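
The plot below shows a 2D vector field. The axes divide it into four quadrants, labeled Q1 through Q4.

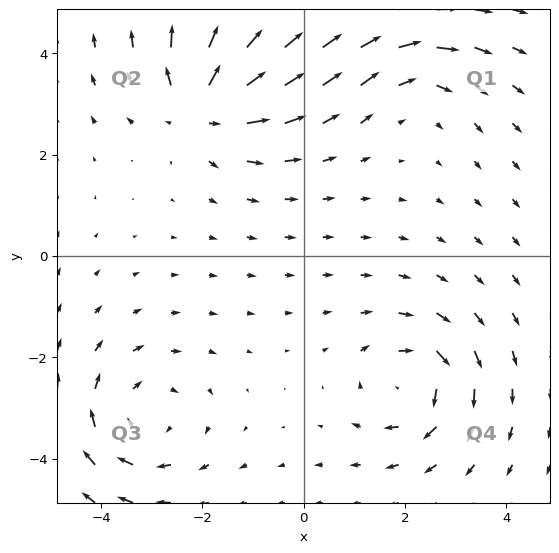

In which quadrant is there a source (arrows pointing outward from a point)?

The source sits at approximately (-2.0, 2.9), which lies in quadrant Q2. The divergence there is about +5, positive as expected for a source.

Q2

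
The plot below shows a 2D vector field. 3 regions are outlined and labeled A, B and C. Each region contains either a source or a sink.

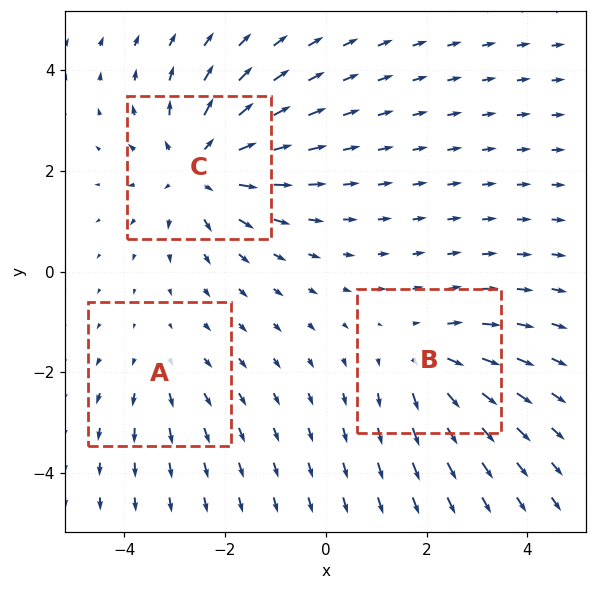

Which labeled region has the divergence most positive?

Divergence at each region's feature centre — A: about +2, B: about +3, C: about +4. Region C is most positive.

C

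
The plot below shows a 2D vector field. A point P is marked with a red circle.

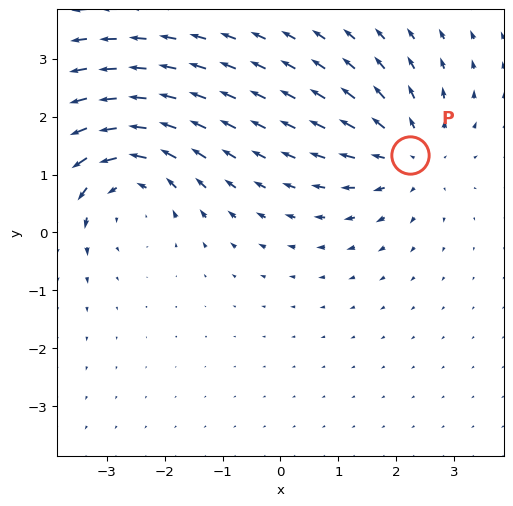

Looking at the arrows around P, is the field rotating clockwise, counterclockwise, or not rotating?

Near P at (2.2, 1.3) the arrows show no circulation. The curl there is ≈0.

not rotating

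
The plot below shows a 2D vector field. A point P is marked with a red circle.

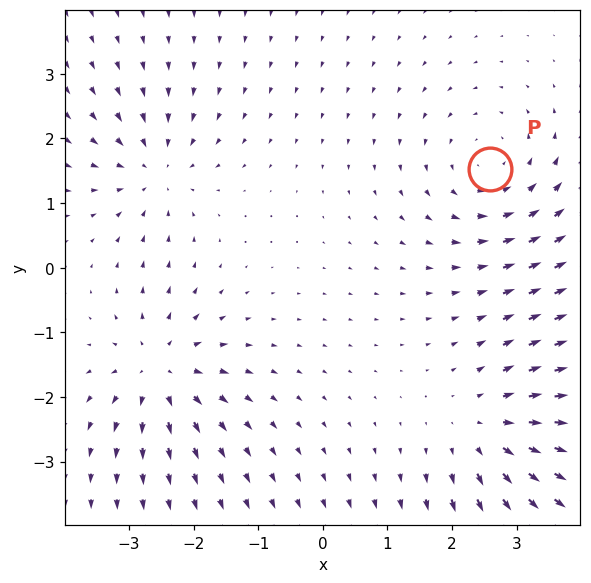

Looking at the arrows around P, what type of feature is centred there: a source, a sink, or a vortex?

vortex

At P (2.6, 1.5) the arrows circulate counterclockwise. Divergence ≈0, curl about +3 — near-zero divergence with nonzero curl is a vortex.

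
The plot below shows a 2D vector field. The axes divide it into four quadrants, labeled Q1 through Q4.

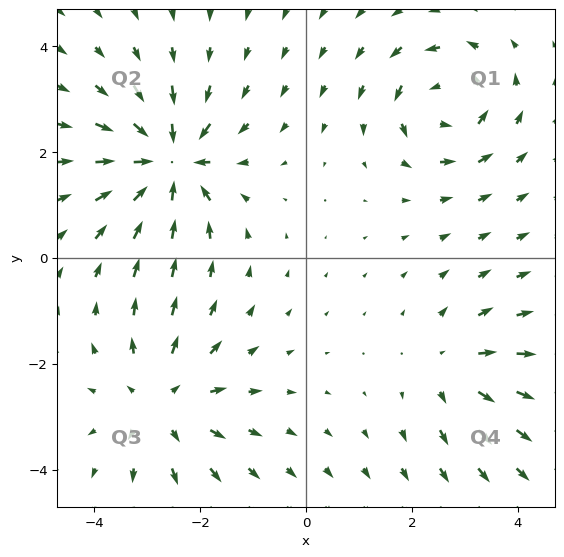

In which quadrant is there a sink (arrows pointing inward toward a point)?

Q2

The sink sits at approximately (-2.6, 1.8), which lies in quadrant Q2. The divergence there is about -7, negative as expected for a sink.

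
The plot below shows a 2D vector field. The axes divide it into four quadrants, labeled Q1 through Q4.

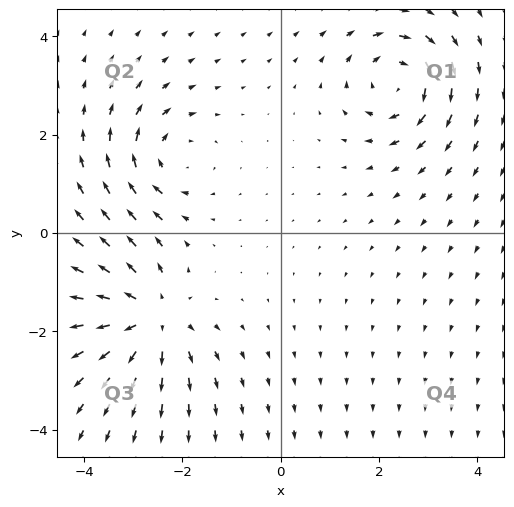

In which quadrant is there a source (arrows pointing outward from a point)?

The source sits at approximately (-2.6, -1.7), which lies in quadrant Q3. The divergence there is about +4, positive as expected for a source.

Q3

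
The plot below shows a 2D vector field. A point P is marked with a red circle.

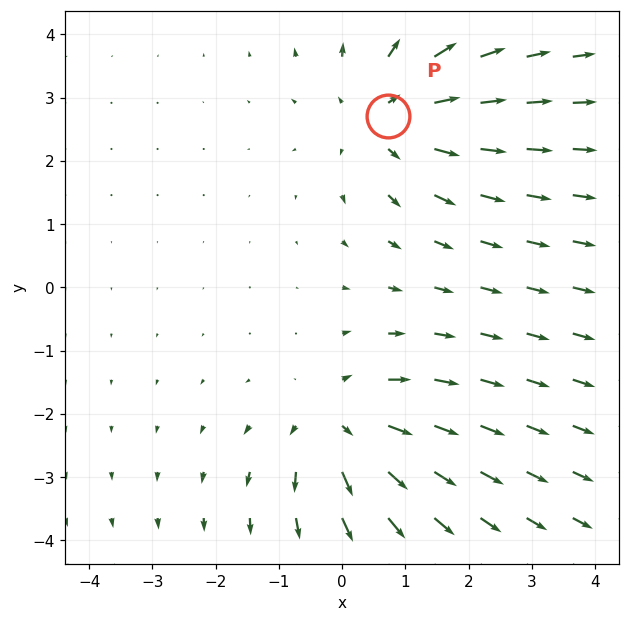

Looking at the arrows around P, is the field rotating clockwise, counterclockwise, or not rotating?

Near P at (0.7, 2.7) the arrows show no circulation. The curl there is ≈0.

not rotating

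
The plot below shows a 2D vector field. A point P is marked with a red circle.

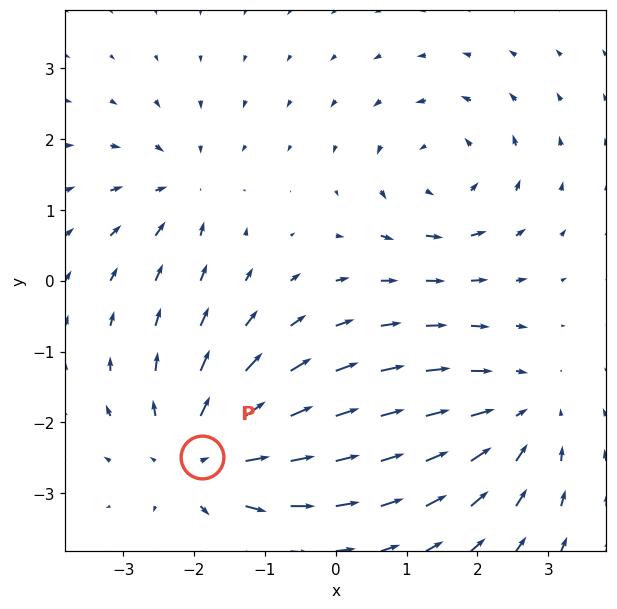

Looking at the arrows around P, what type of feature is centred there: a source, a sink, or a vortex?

source

At P (-1.9, -2.5) the arrows spread outward. Divergence about +5, curl ≈0 — positive divergence with near-zero curl is a source.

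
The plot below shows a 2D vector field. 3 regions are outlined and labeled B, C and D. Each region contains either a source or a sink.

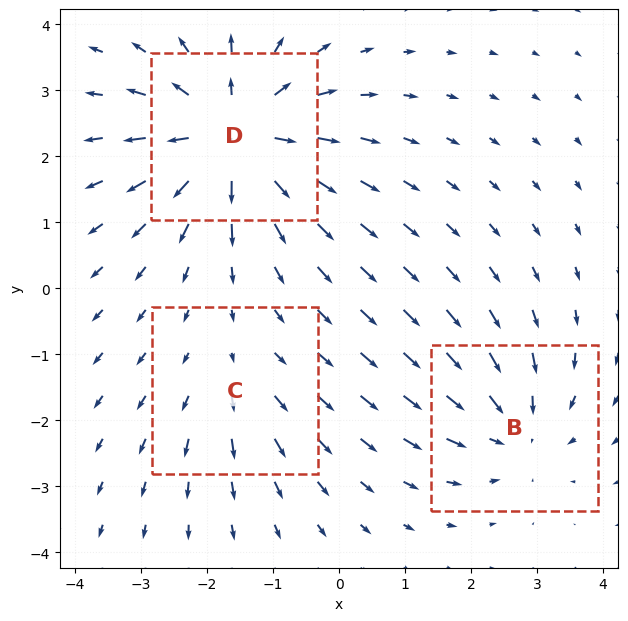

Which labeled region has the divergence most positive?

Divergence at each region's feature centre — B: about -3, C: about +2, D: about +5. Region D is most positive.

D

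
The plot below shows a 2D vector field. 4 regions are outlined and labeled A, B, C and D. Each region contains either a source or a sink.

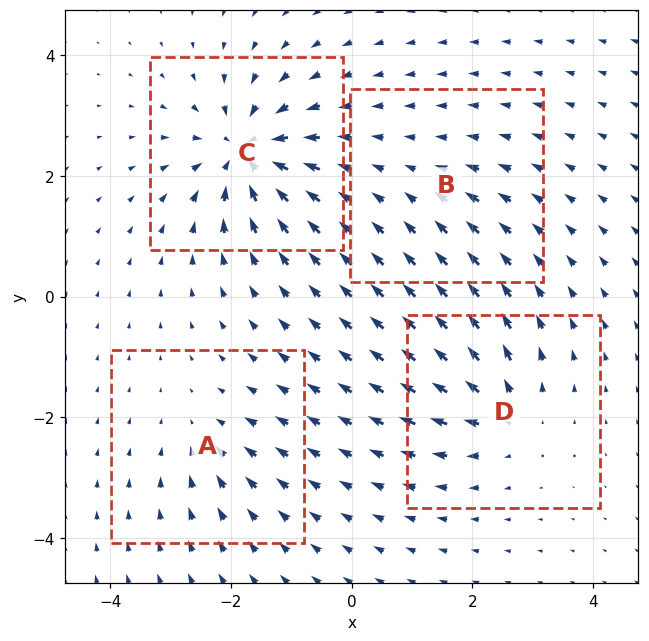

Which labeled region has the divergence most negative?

Divergence at each region's feature centre — A: about -4, B: about -2, C: about -9, D: about +6. Region C is most negative.

C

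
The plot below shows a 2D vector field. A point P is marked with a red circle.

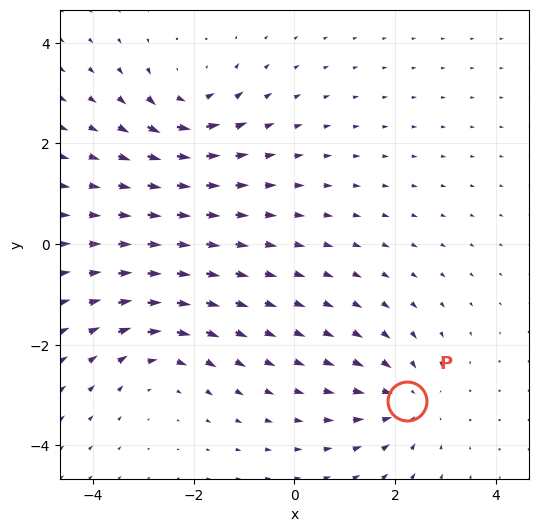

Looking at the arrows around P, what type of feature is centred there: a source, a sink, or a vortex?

At P (2.2, -3.1) the arrows converge inward. Divergence about -4, curl ≈0 — negative divergence with near-zero curl is a sink.

sink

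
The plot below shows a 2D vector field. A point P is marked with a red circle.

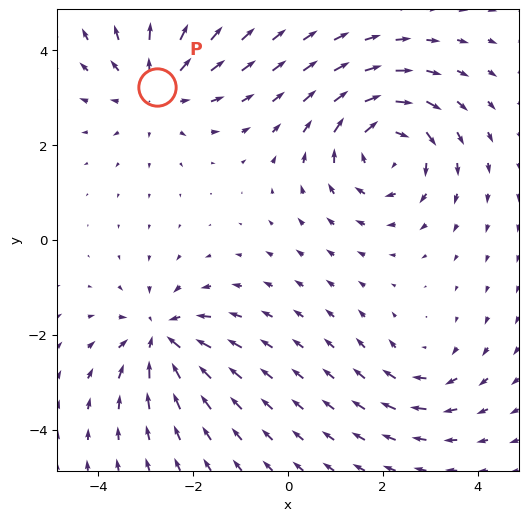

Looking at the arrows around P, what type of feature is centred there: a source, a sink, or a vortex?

At P (-2.8, 3.2) the arrows spread outward. Divergence about +3, curl ≈0 — positive divergence with near-zero curl is a source.

source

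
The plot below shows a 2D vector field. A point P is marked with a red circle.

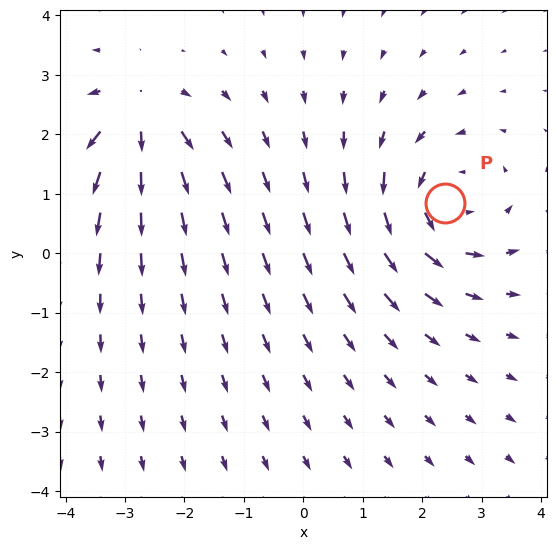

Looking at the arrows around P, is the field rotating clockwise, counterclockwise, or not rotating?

counterclockwise

Near P at (2.4, 0.9) the arrows circulate counterclockwise. The curl (z-component) there is about +4; positive curl means counterclockwise rotation.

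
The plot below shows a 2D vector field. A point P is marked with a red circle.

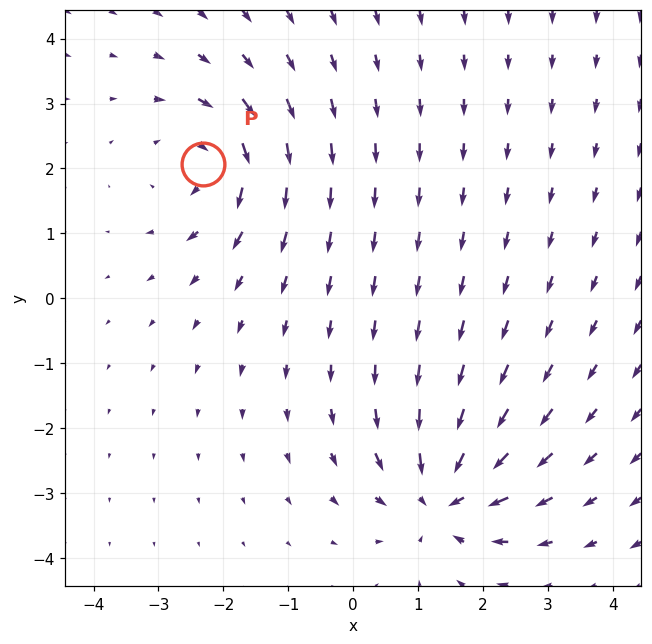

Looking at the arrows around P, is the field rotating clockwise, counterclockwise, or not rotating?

clockwise

Near P at (-2.3, 2.1) the arrows circulate clockwise. The curl (z-component) there is about -4; negative curl means clockwise rotation.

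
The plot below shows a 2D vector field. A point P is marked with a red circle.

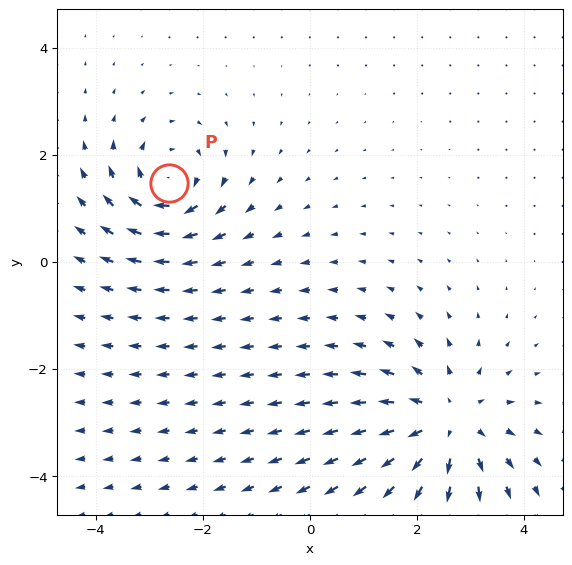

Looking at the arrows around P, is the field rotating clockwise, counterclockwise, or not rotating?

clockwise

Near P at (-2.6, 1.5) the arrows circulate clockwise. The curl (z-component) there is about -5; negative curl means clockwise rotation.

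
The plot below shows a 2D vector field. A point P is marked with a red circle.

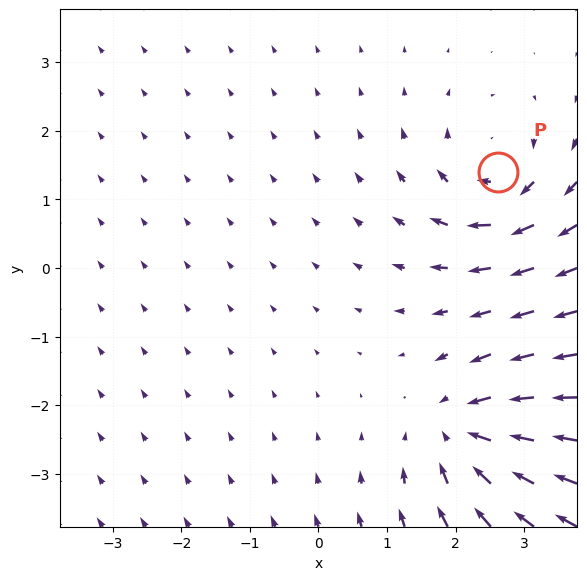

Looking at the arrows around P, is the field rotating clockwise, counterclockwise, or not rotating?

clockwise

Near P at (2.6, 1.4) the arrows circulate clockwise. The curl (z-component) there is about -4; negative curl means clockwise rotation.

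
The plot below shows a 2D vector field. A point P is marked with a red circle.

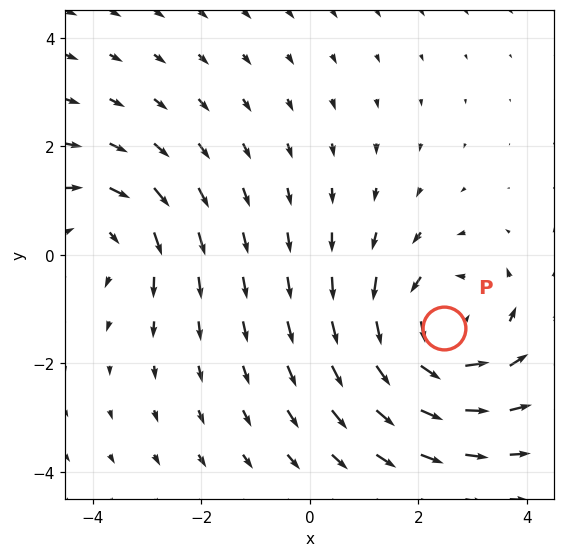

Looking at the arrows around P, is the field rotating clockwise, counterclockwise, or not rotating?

counterclockwise

Near P at (2.5, -1.3) the arrows circulate counterclockwise. The curl (z-component) there is about +4; positive curl means counterclockwise rotation.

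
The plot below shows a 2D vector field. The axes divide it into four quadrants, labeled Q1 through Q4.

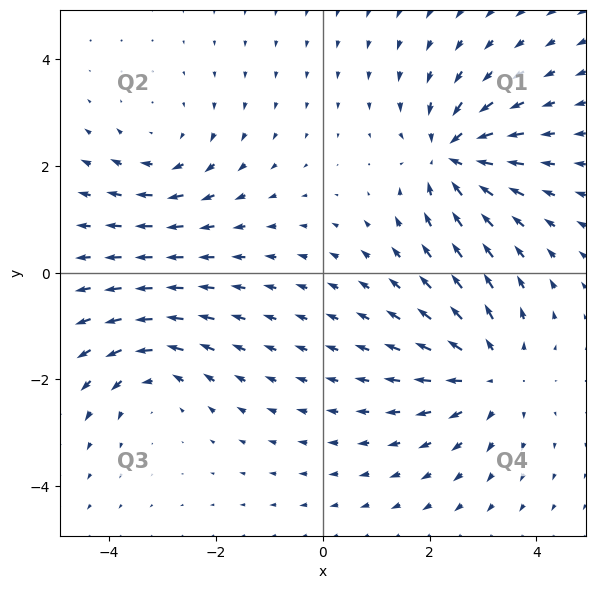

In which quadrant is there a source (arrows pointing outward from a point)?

Q4

The source sits at approximately (3.1, -1.9), which lies in quadrant Q4. The divergence there is about +4, positive as expected for a source.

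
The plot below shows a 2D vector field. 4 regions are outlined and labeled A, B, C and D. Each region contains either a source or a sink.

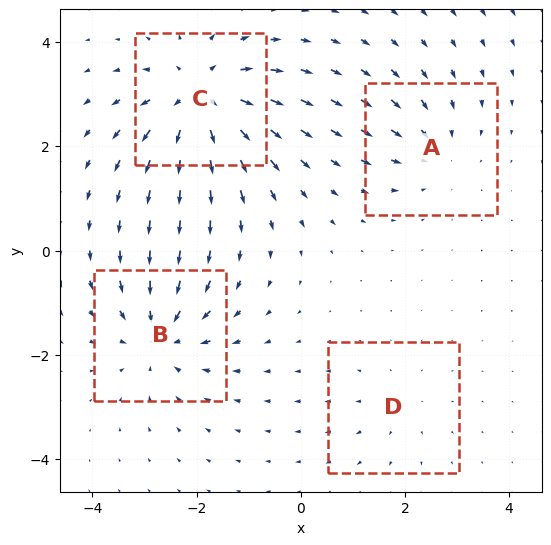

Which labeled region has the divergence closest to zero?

D

Divergence at each region's feature centre — A: about -4, B: about -5, C: about +7, D: about +2. Region D is closest to zero.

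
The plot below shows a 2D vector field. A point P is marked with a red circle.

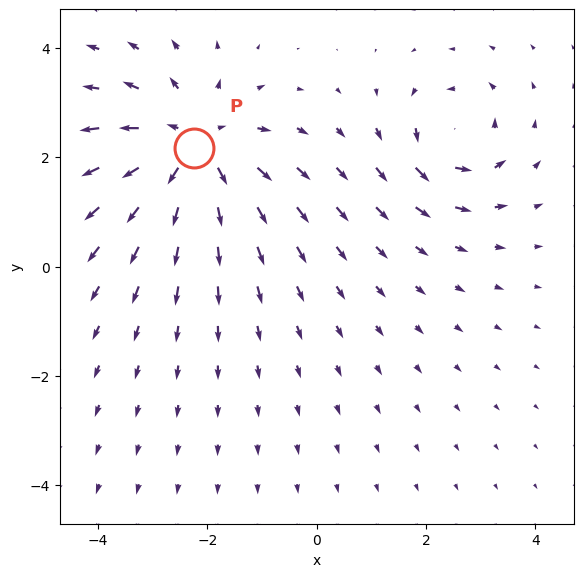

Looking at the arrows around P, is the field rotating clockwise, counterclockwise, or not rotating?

not rotating

Near P at (-2.3, 2.2) the arrows show no circulation. The curl there is ≈0.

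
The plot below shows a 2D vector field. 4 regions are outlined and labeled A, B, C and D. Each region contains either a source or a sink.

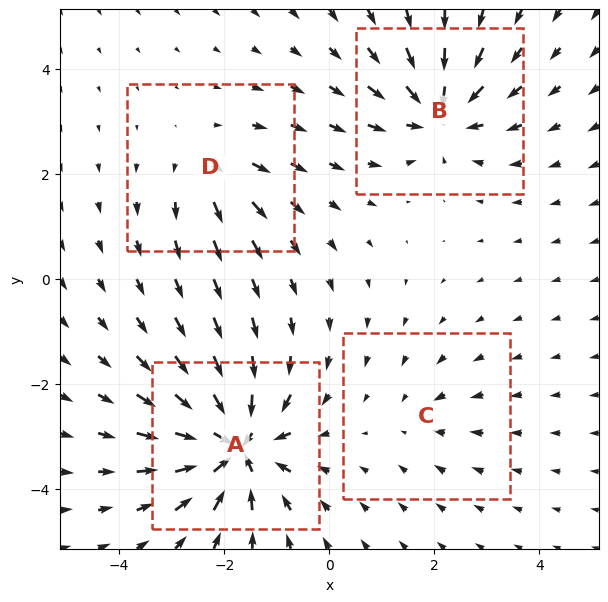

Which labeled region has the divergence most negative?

A

Divergence at each region's feature centre — A: about -9, B: about -7, C: about -3, D: about +4. Region A is most negative.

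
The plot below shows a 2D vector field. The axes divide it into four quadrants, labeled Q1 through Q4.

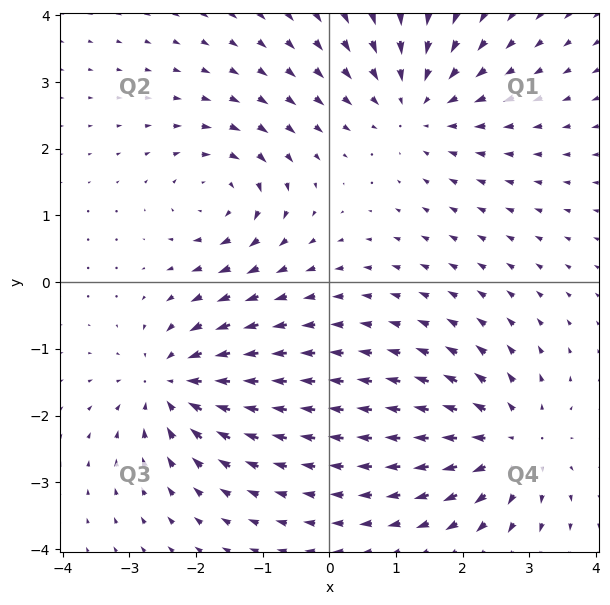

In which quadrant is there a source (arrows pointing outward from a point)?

Q4

The source sits at approximately (2.7, -2.4), which lies in quadrant Q4. The divergence there is about +5, positive as expected for a source.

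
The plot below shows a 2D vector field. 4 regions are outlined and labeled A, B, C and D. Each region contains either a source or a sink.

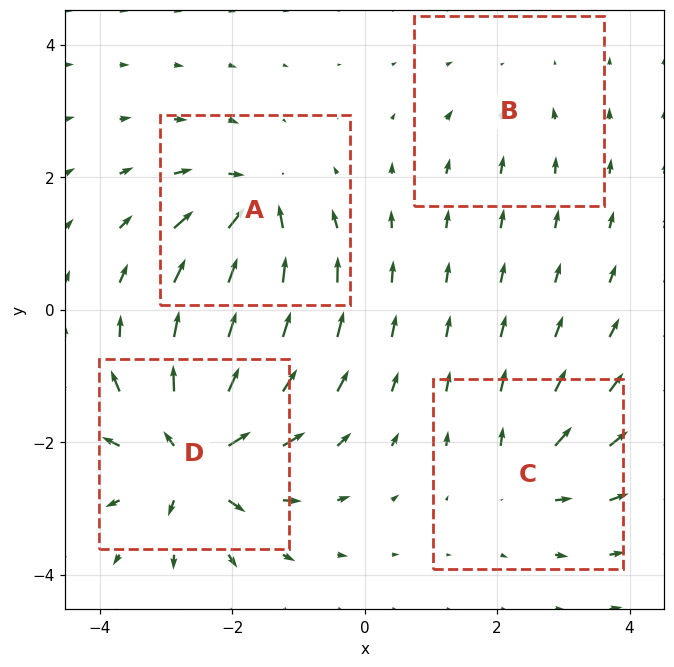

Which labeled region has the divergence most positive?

Divergence at each region's feature centre — A: about -6, B: about -2, C: about +4, D: about +9. Region D is most positive.

D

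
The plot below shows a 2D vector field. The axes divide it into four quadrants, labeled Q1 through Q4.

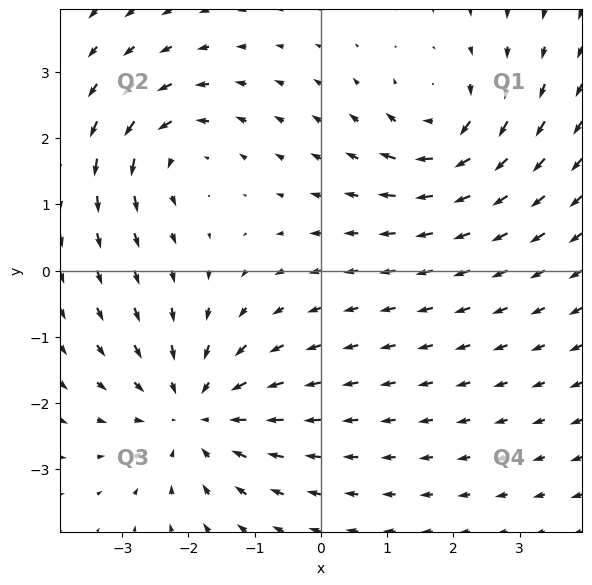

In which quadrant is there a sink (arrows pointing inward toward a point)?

The sink sits at approximately (-1.9, -2.1), which lies in quadrant Q3. The divergence there is about -3, negative as expected for a sink.

Q3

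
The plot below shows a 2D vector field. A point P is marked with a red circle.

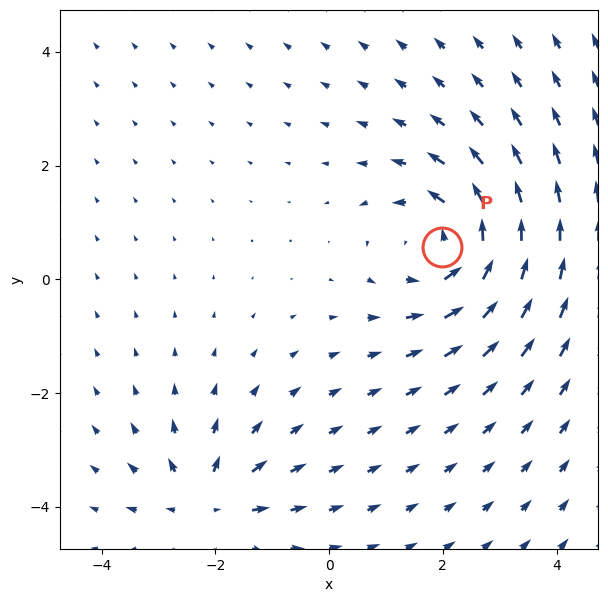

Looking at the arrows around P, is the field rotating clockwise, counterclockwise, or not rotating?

counterclockwise

Near P at (2.0, 0.6) the arrows circulate counterclockwise. The curl (z-component) there is about +4; positive curl means counterclockwise rotation.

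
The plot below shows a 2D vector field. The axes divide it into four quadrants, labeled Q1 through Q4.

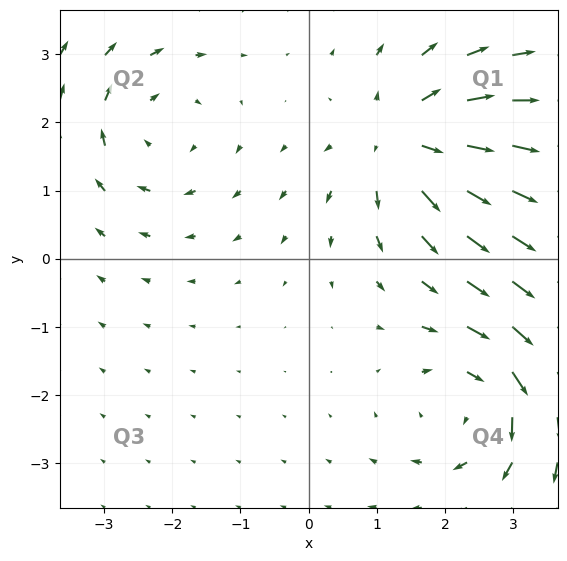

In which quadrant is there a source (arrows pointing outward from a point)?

The source sits at approximately (1.4, 1.7), which lies in quadrant Q1. The divergence there is about +6, positive as expected for a source.

Q1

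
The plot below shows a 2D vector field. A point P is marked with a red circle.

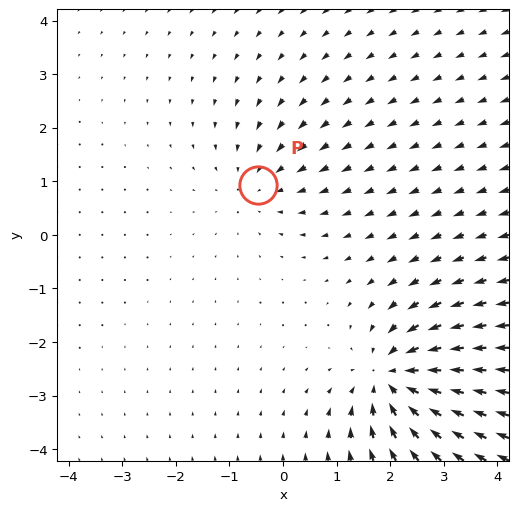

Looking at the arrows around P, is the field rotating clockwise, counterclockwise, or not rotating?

Near P at (-0.5, 0.9) the arrows show no circulation. The curl there is ≈0.

not rotating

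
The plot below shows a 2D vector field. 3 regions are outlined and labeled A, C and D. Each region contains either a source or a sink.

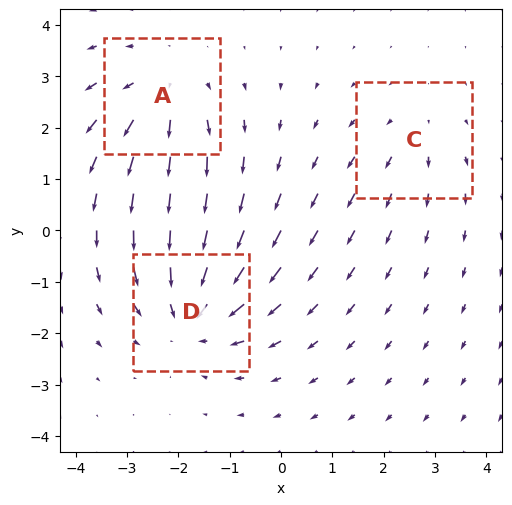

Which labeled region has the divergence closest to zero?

C

Divergence at each region's feature centre — A: about +3, C: about +2, D: about -4. Region C is closest to zero.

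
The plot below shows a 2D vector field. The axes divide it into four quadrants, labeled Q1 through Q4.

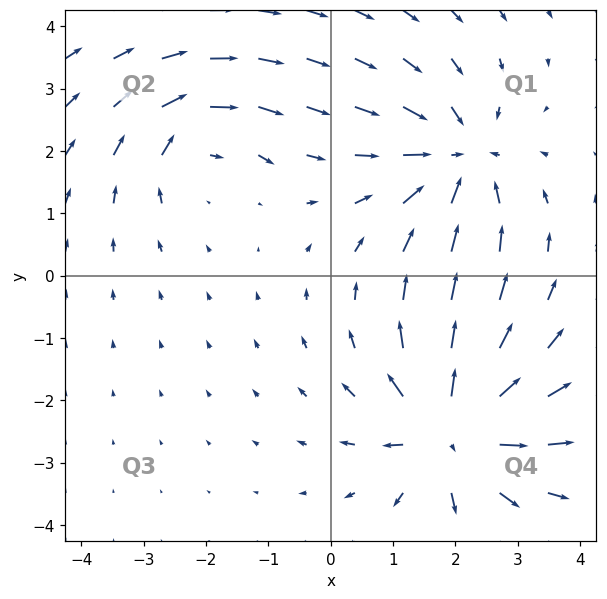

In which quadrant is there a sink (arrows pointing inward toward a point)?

Q1

The sink sits at approximately (2.0, 1.9), which lies in quadrant Q1. The divergence there is about -4, negative as expected for a sink.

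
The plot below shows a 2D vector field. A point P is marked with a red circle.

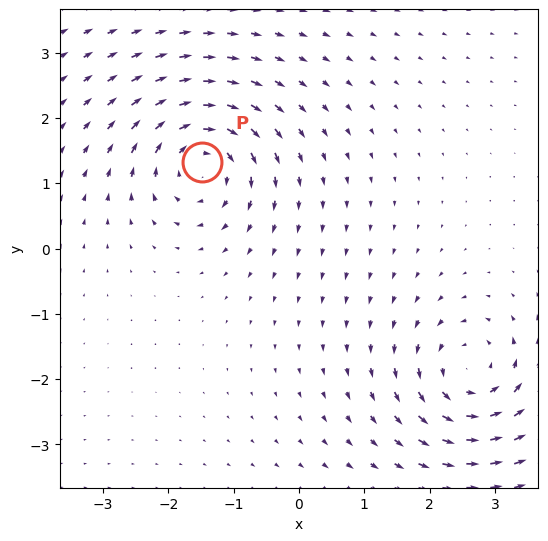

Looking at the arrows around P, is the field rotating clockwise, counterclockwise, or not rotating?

Near P at (-1.5, 1.3) the arrows circulate clockwise. The curl (z-component) there is about -5; negative curl means clockwise rotation.

clockwise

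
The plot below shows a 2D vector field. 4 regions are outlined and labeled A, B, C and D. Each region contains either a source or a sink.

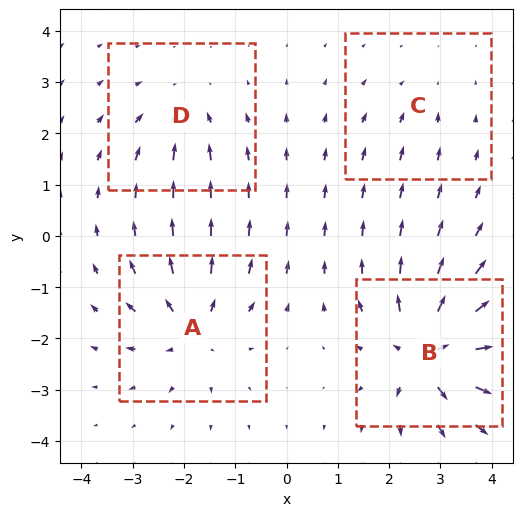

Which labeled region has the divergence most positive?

B

Divergence at each region's feature centre — A: about +6, B: about +8, C: about -2, D: about -4. Region B is most positive.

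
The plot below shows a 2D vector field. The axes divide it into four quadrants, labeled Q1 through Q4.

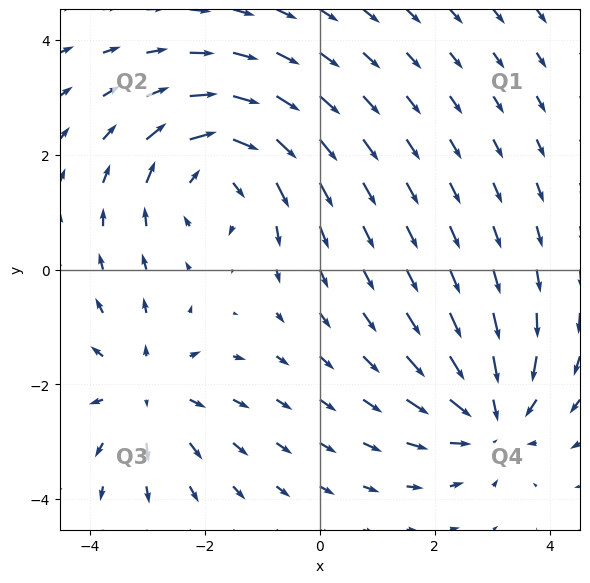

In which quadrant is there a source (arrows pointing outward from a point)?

The source sits at approximately (-3.0, -2.1), which lies in quadrant Q3. The divergence there is about +3, positive as expected for a source.

Q3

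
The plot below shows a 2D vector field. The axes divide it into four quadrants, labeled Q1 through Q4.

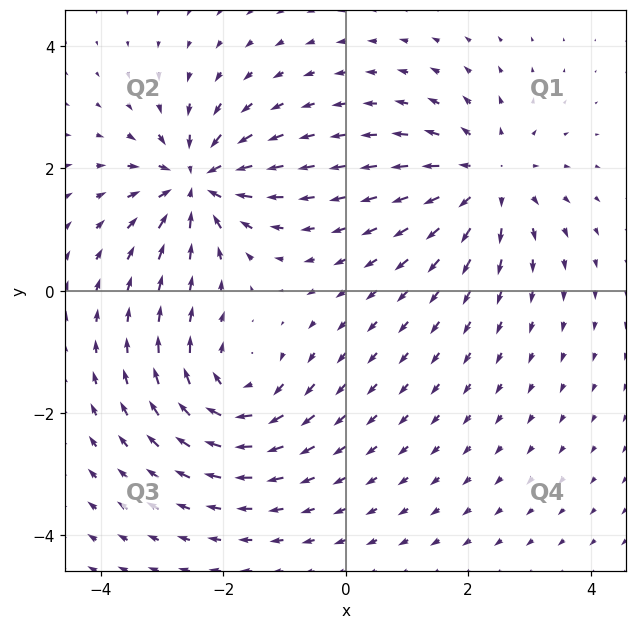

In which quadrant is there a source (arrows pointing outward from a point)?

Q1

The source sits at approximately (2.3, 1.8), which lies in quadrant Q1. The divergence there is about +5, positive as expected for a source.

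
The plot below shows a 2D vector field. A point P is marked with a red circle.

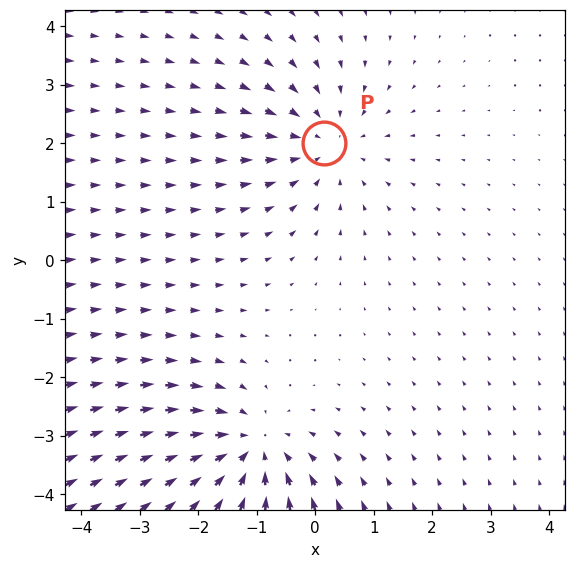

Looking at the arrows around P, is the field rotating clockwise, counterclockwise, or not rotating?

Near P at (0.1, 2.0) the arrows show no circulation. The curl there is ≈0.

not rotating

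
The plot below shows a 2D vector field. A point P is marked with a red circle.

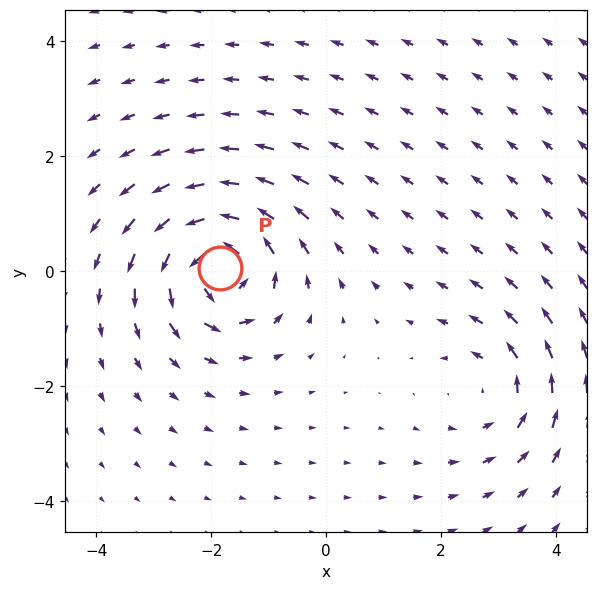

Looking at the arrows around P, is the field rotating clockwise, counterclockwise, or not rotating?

counterclockwise

Near P at (-1.8, 0.1) the arrows circulate counterclockwise. The curl (z-component) there is about +7; positive curl means counterclockwise rotation.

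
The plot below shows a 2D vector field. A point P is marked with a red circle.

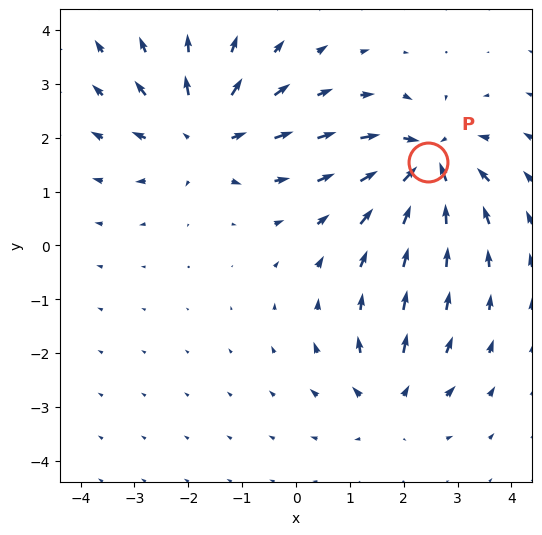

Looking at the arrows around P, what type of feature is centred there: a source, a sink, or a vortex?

At P (2.4, 1.5) the arrows converge inward. Divergence about -6, curl ≈0 — negative divergence with near-zero curl is a sink.

sink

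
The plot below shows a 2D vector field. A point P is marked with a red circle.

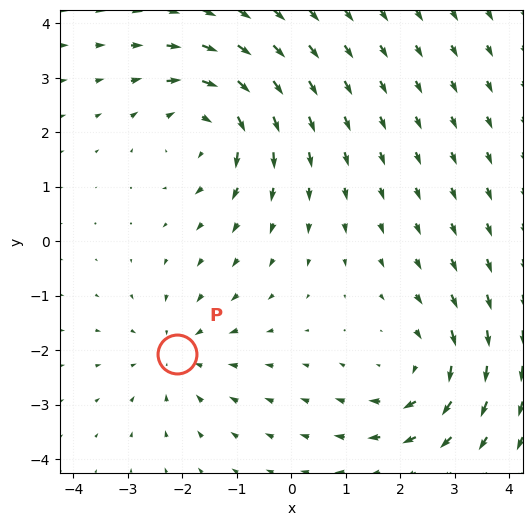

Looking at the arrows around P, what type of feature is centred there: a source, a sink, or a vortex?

At P (-2.1, -2.1) the arrows converge inward. Divergence about -3, curl ≈0 — negative divergence with near-zero curl is a sink.

sink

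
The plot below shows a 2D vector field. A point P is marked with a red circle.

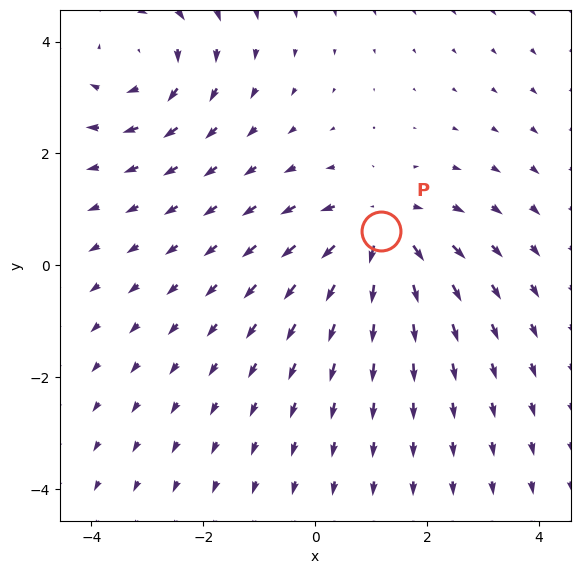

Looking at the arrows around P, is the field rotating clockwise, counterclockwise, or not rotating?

not rotating

Near P at (1.2, 0.6) the arrows show no circulation. The curl there is ≈0.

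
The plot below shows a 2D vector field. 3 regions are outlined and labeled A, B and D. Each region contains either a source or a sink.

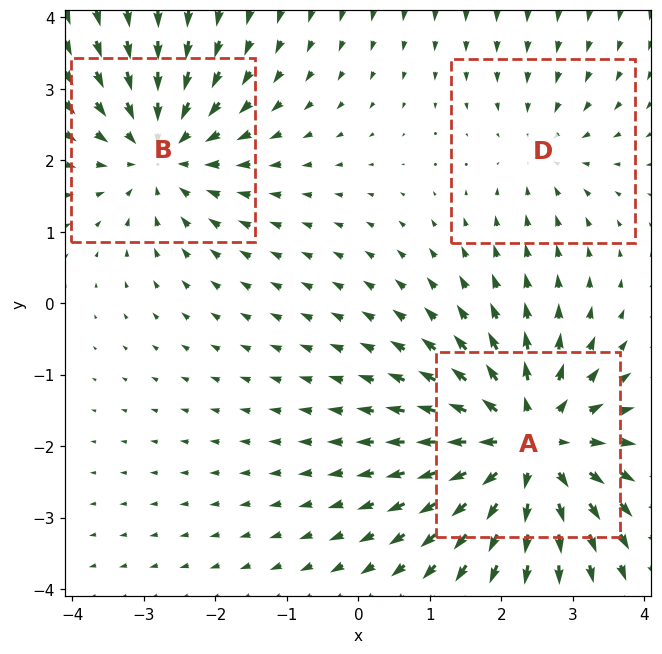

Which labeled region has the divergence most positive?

Divergence at each region's feature centre — A: about +5, B: about -3, D: about -2. Region A is most positive.

A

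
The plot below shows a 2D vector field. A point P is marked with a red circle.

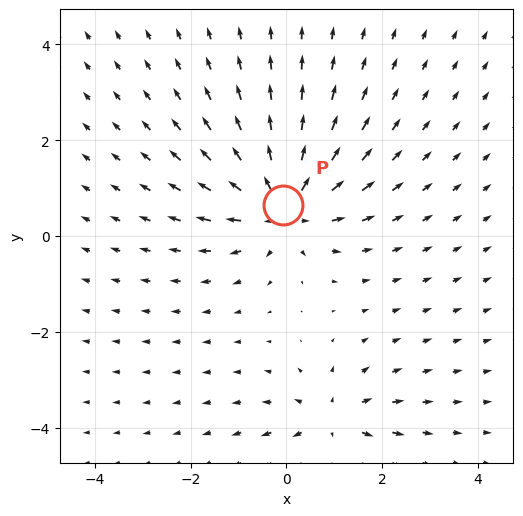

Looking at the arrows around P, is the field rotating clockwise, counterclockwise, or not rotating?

Near P at (-0.1, 0.6) the arrows show no circulation. The curl there is ≈0.

not rotating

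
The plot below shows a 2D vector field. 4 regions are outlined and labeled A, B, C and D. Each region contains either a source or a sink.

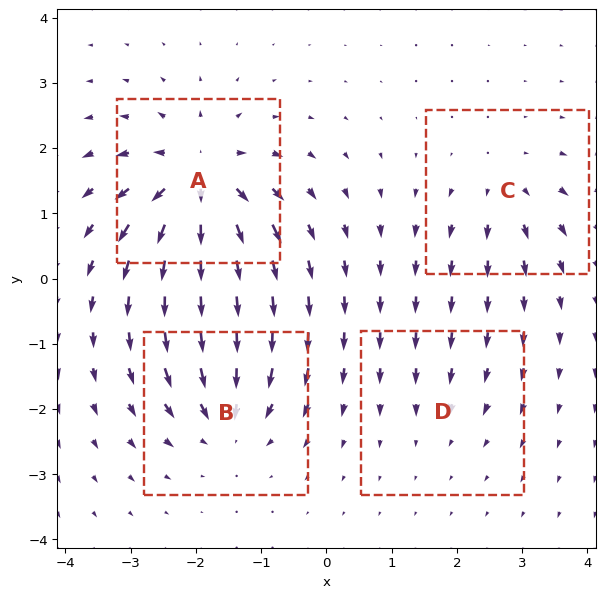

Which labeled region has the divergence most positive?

Divergence at each region's feature centre — A: about +9, B: about -6, C: about +4, D: about -3. Region A is most positive.

A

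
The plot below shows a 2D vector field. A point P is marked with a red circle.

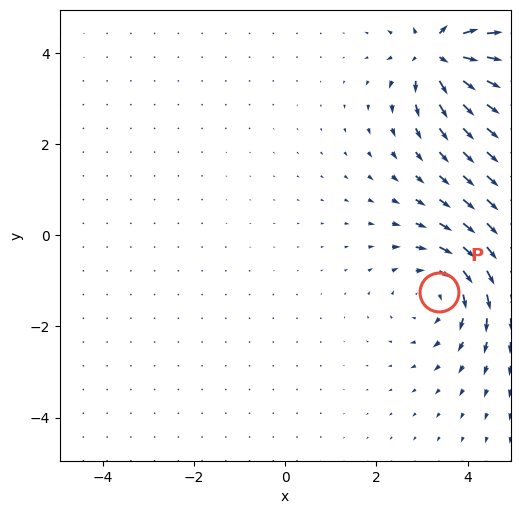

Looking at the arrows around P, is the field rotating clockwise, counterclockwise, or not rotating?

clockwise

Near P at (3.4, -1.3) the arrows circulate clockwise. The curl (z-component) there is about -4; negative curl means clockwise rotation.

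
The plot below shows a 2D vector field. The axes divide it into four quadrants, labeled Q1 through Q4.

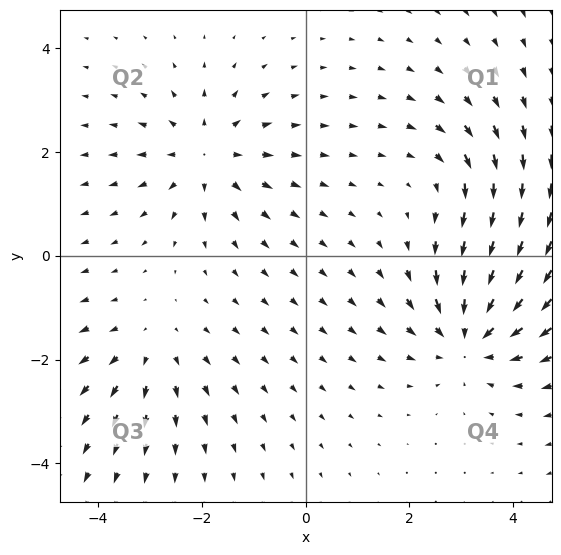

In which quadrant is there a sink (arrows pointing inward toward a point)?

Q4

The sink sits at approximately (3.2, -1.6), which lies in quadrant Q4. The divergence there is about -5, negative as expected for a sink.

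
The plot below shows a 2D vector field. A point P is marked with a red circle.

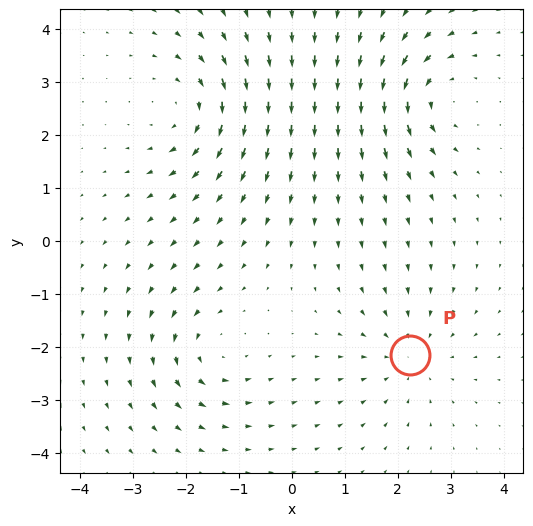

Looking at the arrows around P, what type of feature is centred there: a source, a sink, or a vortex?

sink

At P (2.2, -2.2) the arrows converge inward. Divergence about -3, curl ≈0 — negative divergence with near-zero curl is a sink.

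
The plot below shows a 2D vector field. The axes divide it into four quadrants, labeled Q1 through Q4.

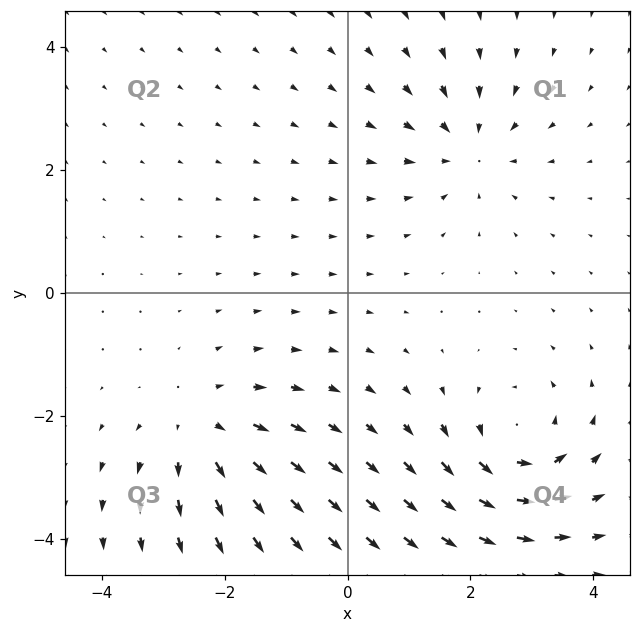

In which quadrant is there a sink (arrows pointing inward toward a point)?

The sink sits at approximately (2.0, 2.4), which lies in quadrant Q1. The divergence there is about -4, negative as expected for a sink.

Q1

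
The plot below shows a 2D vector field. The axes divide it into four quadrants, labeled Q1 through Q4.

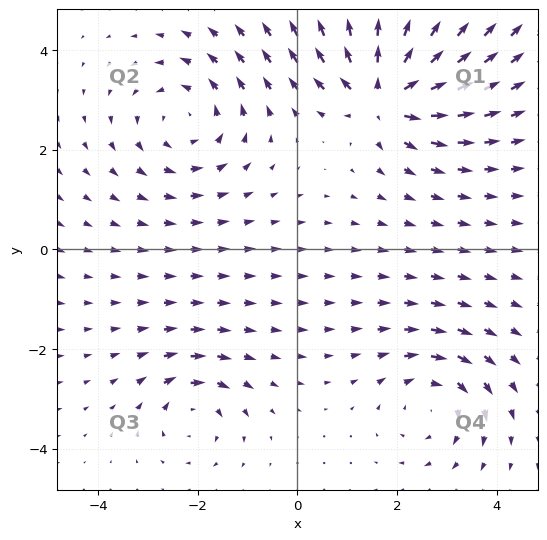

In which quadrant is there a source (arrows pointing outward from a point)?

Q1

The source sits at approximately (1.7, 3.1), which lies in quadrant Q1. The divergence there is about +7, positive as expected for a source.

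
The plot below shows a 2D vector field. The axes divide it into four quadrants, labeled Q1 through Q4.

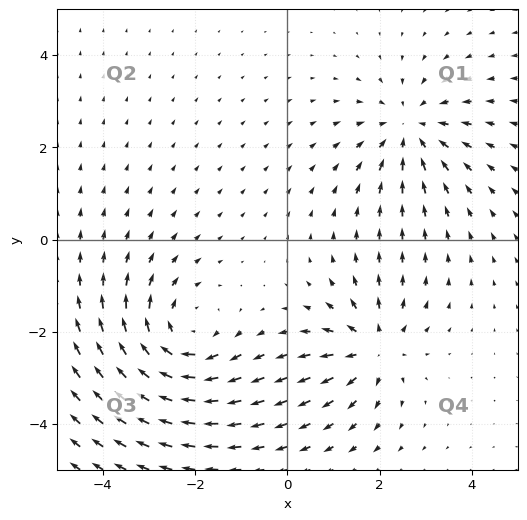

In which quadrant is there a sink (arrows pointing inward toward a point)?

Q1

The sink sits at approximately (2.7, 2.4), which lies in quadrant Q1. The divergence there is about -3, negative as expected for a sink.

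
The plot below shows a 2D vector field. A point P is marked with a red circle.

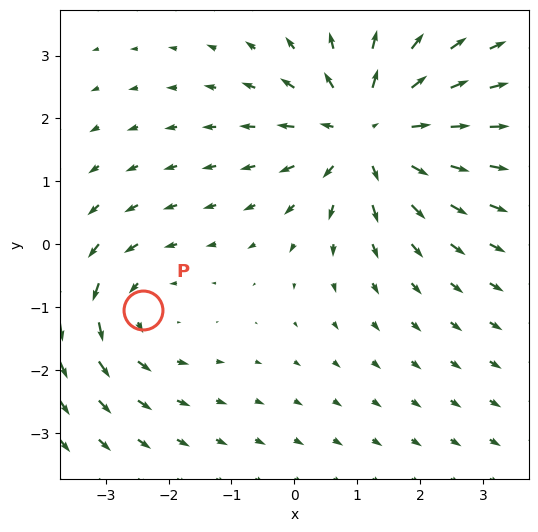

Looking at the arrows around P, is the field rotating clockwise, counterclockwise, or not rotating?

Near P at (-2.4, -1.0) the arrows circulate counterclockwise. The curl (z-component) there is about +2; positive curl means counterclockwise rotation.

counterclockwise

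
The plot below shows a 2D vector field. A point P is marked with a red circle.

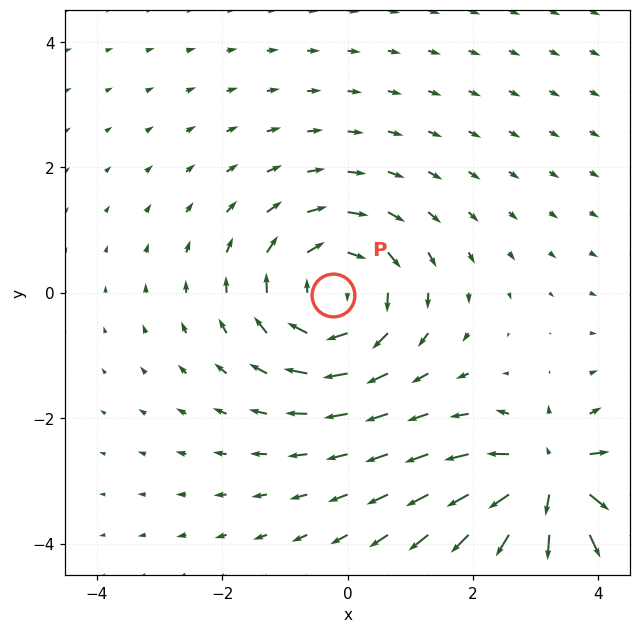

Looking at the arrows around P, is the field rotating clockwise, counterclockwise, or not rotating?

clockwise

Near P at (-0.2, -0.0) the arrows circulate clockwise. The curl (z-component) there is about -4; negative curl means clockwise rotation.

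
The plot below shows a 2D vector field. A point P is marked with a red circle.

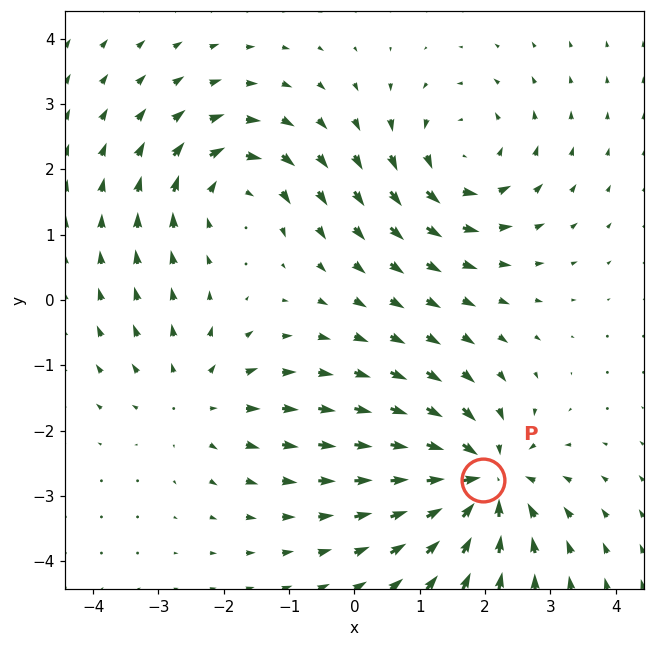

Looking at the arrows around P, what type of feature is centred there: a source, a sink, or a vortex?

sink

At P (2.0, -2.8) the arrows converge inward. Divergence about -5, curl ≈0 — negative divergence with near-zero curl is a sink.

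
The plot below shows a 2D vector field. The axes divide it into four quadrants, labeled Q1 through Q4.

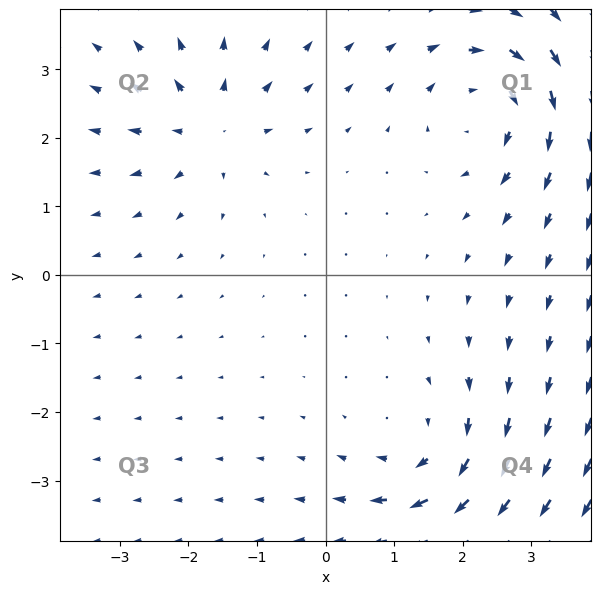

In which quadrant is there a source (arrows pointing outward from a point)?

The source sits at approximately (-1.7, 2.2), which lies in quadrant Q2. The divergence there is about +4, positive as expected for a source.

Q2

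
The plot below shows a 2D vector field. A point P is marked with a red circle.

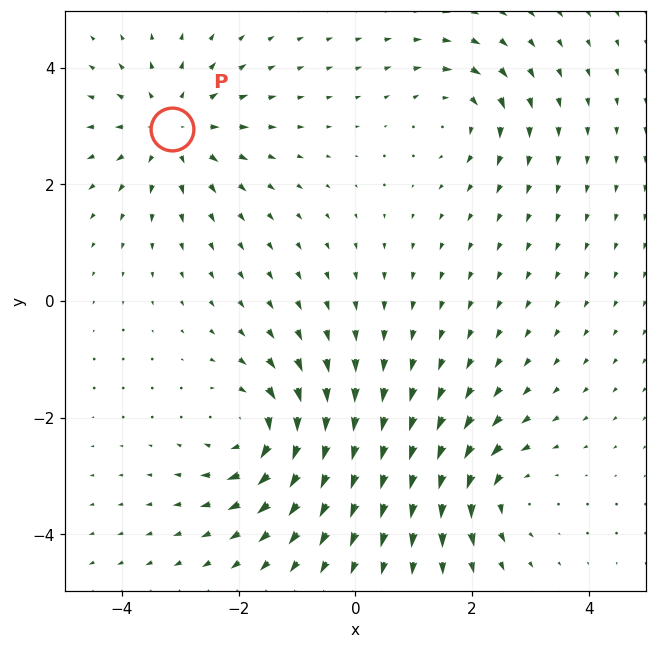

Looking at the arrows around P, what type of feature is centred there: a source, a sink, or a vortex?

source

At P (-3.1, 3.0) the arrows spread outward. Divergence about +4, curl ≈0 — positive divergence with near-zero curl is a source.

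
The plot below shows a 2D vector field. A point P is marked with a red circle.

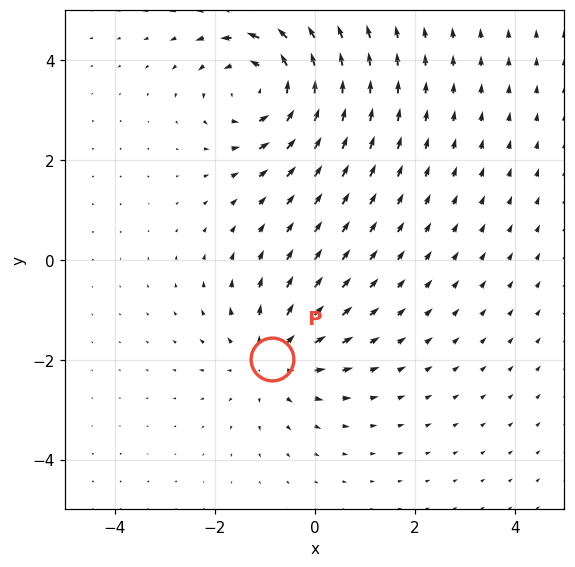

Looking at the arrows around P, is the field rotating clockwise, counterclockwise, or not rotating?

Near P at (-0.9, -2.0) the arrows show no circulation. The curl there is ≈0.

not rotating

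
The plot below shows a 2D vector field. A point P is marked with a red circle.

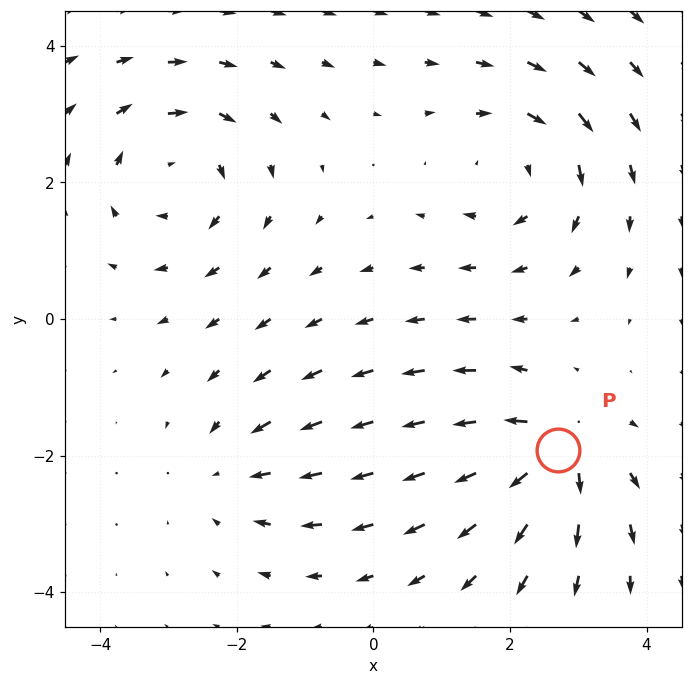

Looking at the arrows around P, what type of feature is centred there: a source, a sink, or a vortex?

source

At P (2.7, -1.9) the arrows spread outward. Divergence about +6, curl ≈0 — positive divergence with near-zero curl is a source.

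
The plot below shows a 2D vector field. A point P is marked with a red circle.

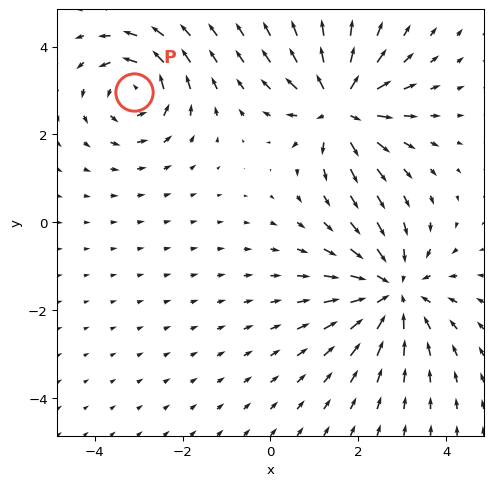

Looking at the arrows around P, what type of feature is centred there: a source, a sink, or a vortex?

At P (-3.1, 3.0) the arrows circulate counterclockwise. Divergence ≈0, curl about +4 — near-zero divergence with nonzero curl is a vortex.

vortex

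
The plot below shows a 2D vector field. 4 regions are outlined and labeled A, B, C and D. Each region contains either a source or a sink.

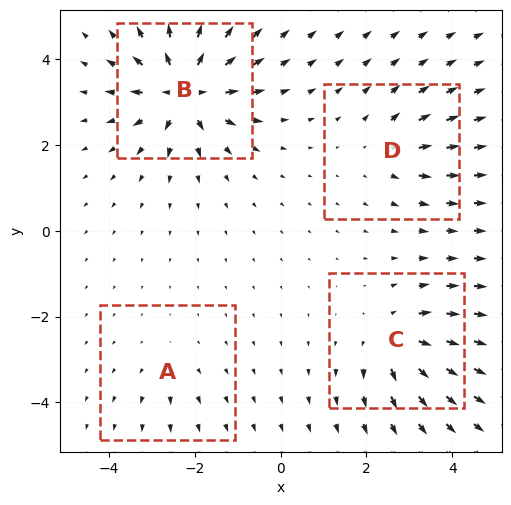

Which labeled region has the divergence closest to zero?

Divergence at each region's feature centre — A: about +2, B: about +9, C: about +6, D: about +4. Region A is closest to zero.

A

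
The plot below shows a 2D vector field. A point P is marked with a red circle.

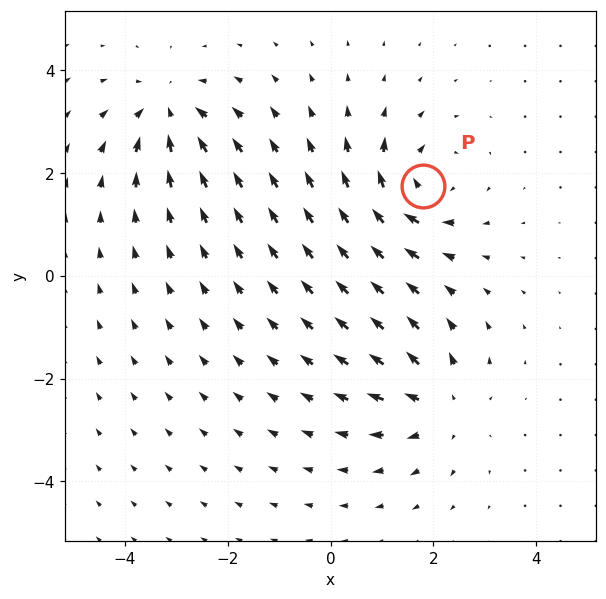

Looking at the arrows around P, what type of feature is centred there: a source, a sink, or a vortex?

vortex

At P (1.8, 1.8) the arrows circulate clockwise. Divergence ≈0, curl about -5 — near-zero divergence with nonzero curl is a vortex.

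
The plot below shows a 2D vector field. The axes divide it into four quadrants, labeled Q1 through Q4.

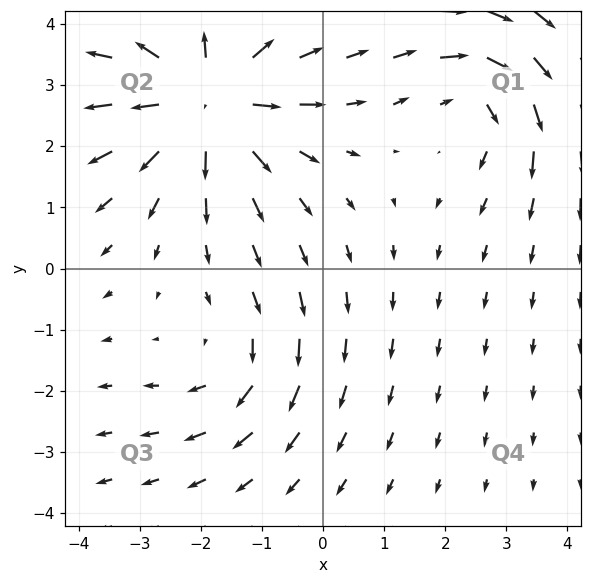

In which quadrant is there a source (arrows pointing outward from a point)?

Q2

The source sits at approximately (-1.9, 2.7), which lies in quadrant Q2. The divergence there is about +5, positive as expected for a source.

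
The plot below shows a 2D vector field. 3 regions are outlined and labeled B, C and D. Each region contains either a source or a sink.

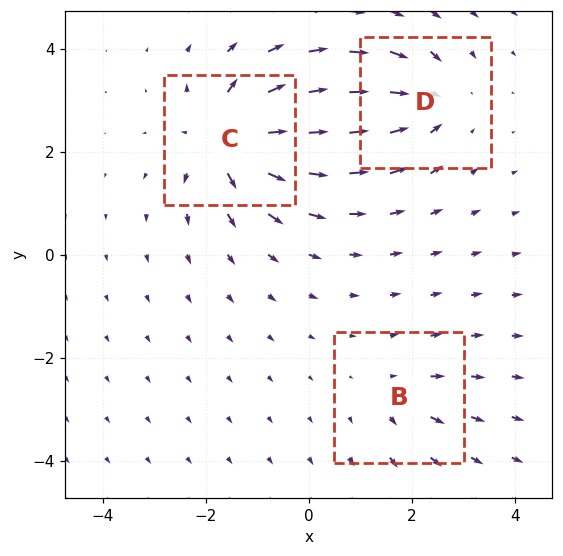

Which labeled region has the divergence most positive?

C

Divergence at each region's feature centre — B: about +2, C: about +6, D: about -4. Region C is most positive.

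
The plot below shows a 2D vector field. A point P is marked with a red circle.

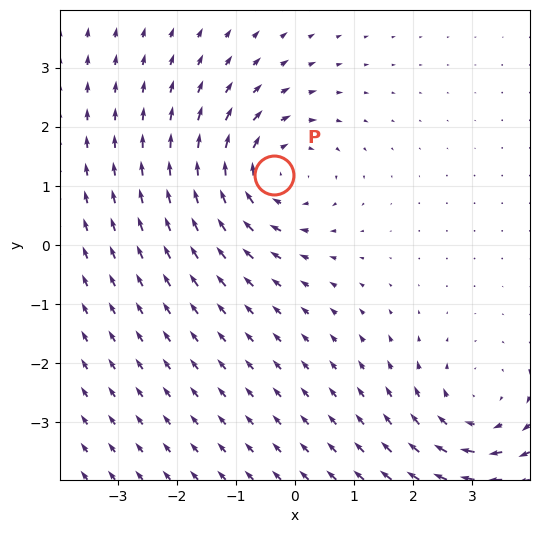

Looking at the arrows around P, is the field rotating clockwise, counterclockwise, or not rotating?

clockwise

Near P at (-0.4, 1.2) the arrows circulate clockwise. The curl (z-component) there is about -4; negative curl means clockwise rotation.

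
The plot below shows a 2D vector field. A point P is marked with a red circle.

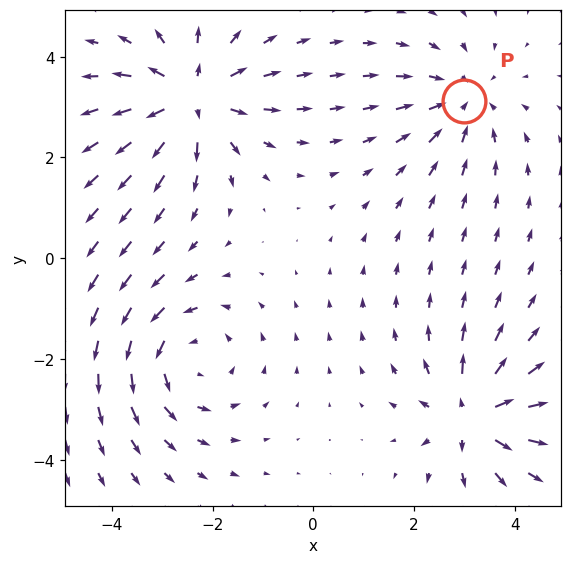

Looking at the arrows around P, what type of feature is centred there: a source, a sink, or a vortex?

At P (3.0, 3.1) the arrows converge inward. Divergence about -3, curl ≈0 — negative divergence with near-zero curl is a sink.

sink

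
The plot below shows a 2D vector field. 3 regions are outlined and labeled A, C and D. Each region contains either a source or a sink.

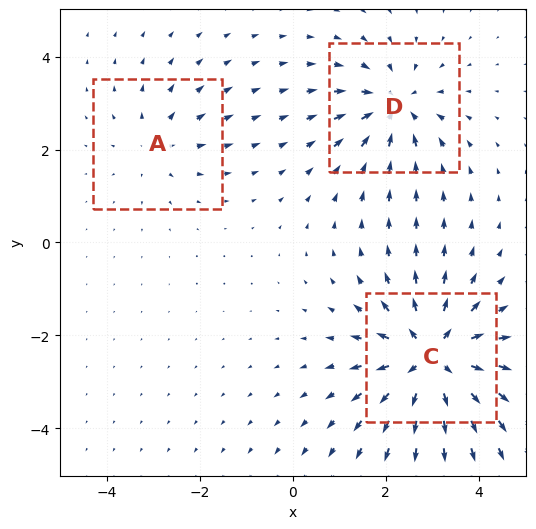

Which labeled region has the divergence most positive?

C

Divergence at each region's feature centre — A: about +2, C: about +6, D: about -4. Region C is most positive.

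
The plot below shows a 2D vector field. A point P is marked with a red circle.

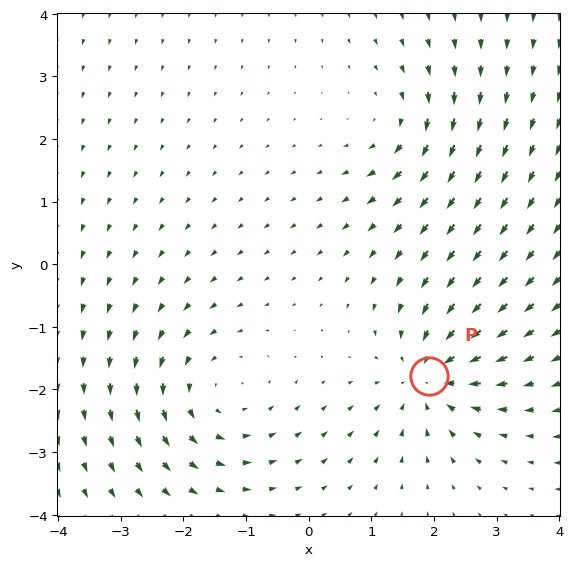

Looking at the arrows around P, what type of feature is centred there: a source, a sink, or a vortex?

At P (1.9, -1.8) the arrows converge inward. Divergence about -5, curl ≈0 — negative divergence with near-zero curl is a sink.

sink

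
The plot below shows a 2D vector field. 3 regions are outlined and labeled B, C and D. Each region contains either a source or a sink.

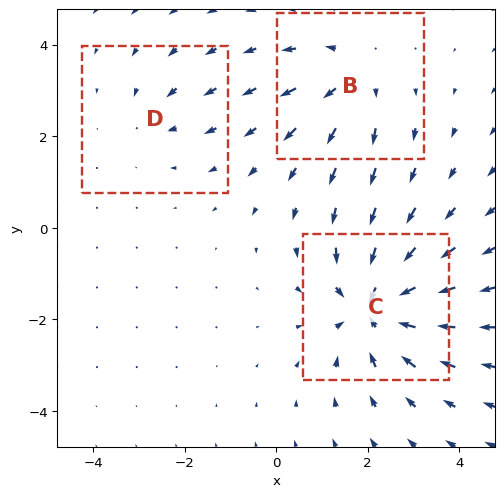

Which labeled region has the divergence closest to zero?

D

Divergence at each region's feature centre — B: about +3, C: about -5, D: about -2. Region D is closest to zero.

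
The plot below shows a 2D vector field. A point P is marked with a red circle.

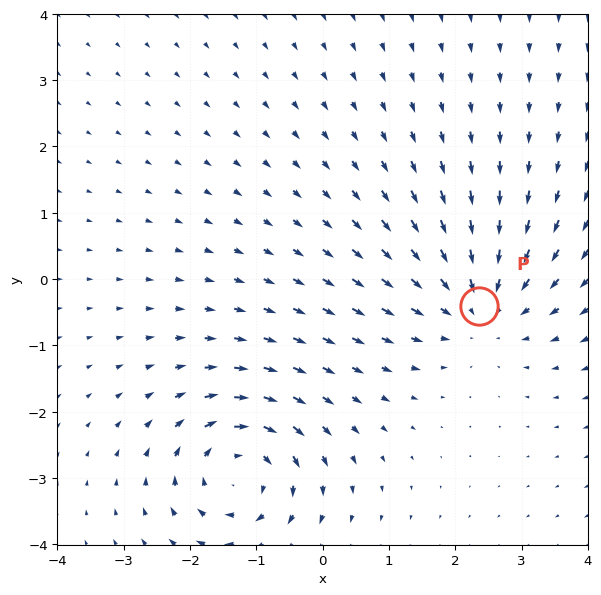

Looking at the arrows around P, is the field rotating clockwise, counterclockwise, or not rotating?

not rotating

Near P at (2.4, -0.4) the arrows show no circulation. The curl there is ≈0.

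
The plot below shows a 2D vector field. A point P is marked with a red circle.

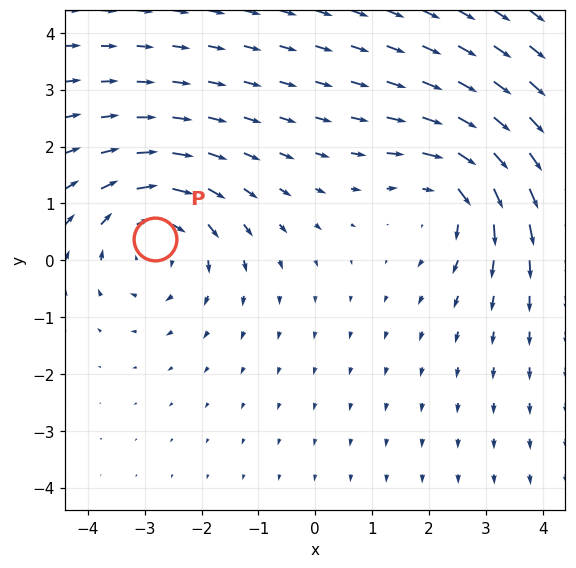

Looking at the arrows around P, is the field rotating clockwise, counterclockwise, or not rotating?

Near P at (-2.8, 0.4) the arrows circulate clockwise. The curl (z-component) there is about -3; negative curl means clockwise rotation.

clockwise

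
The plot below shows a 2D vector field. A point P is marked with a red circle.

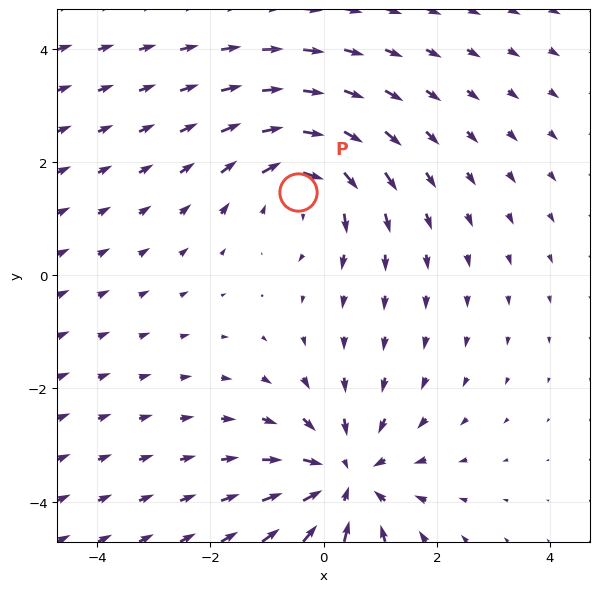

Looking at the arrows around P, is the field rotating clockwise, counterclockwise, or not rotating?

Near P at (-0.5, 1.5) the arrows circulate clockwise. The curl (z-component) there is about -4; negative curl means clockwise rotation.

clockwise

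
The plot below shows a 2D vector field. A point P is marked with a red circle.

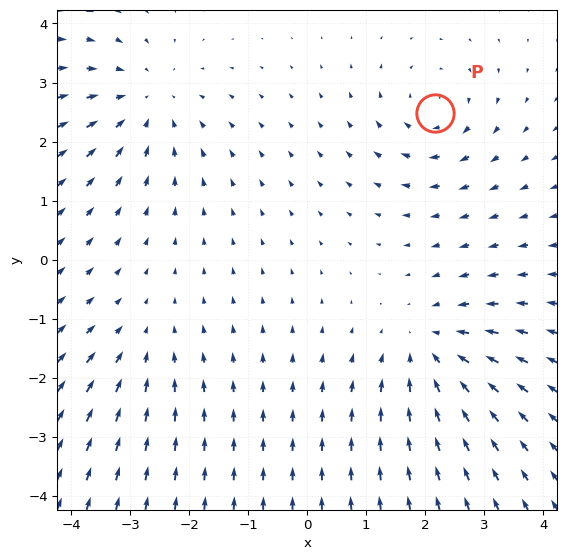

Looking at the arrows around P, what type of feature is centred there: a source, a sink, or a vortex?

At P (2.2, 2.5) the arrows circulate clockwise. Divergence ≈0, curl about -4 — near-zero divergence with nonzero curl is a vortex.

vortex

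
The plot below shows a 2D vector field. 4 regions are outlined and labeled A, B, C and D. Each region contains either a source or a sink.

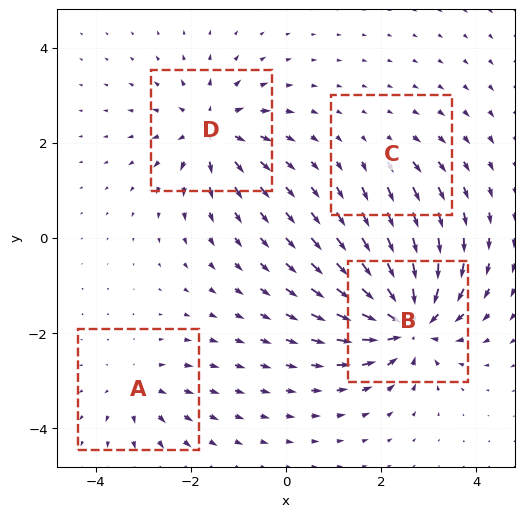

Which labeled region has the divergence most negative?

B

Divergence at each region's feature centre — A: about +4, B: about -9, C: about +2, D: about +6. Region B is most negative.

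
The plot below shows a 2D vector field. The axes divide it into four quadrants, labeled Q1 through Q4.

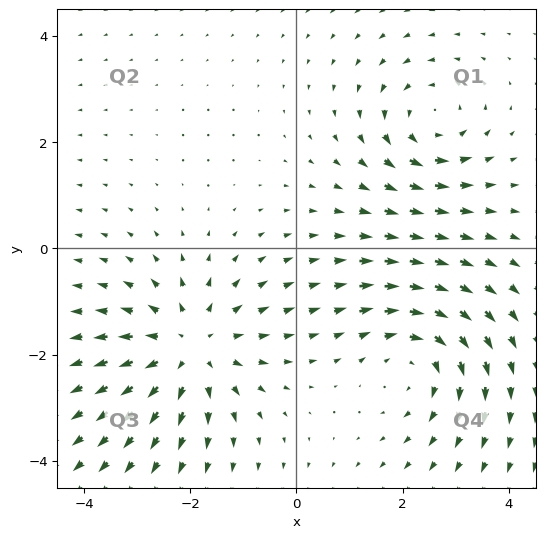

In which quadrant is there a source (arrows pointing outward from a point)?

Q3

The source sits at approximately (-2.0, -1.9), which lies in quadrant Q3. The divergence there is about +4, positive as expected for a source.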